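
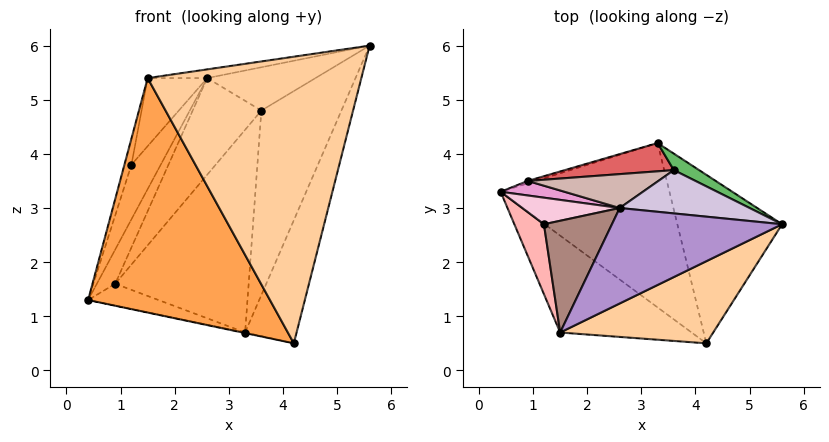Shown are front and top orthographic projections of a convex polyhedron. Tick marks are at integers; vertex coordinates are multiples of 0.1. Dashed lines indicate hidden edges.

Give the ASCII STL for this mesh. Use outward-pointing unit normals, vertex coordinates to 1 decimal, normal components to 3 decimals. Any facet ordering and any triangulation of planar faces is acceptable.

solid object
 facet normal -0.204 0.003 -0.979
  outer loop
   vertex 3.3 4.2 0.7
   vertex 4.2 0.5 0.5
   vertex 0.4 3.3 1.3
  endloop
 endfacet
 facet normal 0.914 0.240 -0.329
  outer loop
   vertex 3.3 4.2 0.7
   vertex 5.6 2.7 6.0
   vertex 4.2 0.5 0.5
  endloop
 endfacet
 facet normal -0.606 -0.735 -0.304
  outer loop
   vertex 1.5 0.7 5.4
   vertex 0.4 3.3 1.3
   vertex 4.2 0.5 0.5
  endloop
 endfacet
 facet normal 0.394 -0.884 0.253
  outer loop
   vertex 1.5 0.7 5.4
   vertex 4.2 0.5 0.5
   vertex 5.6 2.7 6.0
  endloop
 endfacet
 facet normal 0.406 0.910 0.081
  outer loop
   vertex 3.6 3.7 4.8
   vertex 5.6 2.7 6.0
   vertex 3.3 4.2 0.7
  endloop
 endfacet
 facet normal -0.314 0.943 -0.105
  outer loop
   vertex 0.9 3.5 1.6
   vertex 3.3 4.2 0.7
   vertex 0.4 3.3 1.3
  endloop
 endfacet
 facet normal -0.231 0.964 0.134
  outer loop
   vertex 0.9 3.5 1.6
   vertex 3.6 3.7 4.8
   vertex 3.3 4.2 0.7
  endloop
 endfacet
 facet normal -0.936 0.123 0.329
  outer loop
   vertex 1.2 2.7 3.8
   vertex 0.4 3.3 1.3
   vertex 1.5 0.7 5.4
  endloop
 endfacet
 facet normal -0.187 0.089 0.978
  outer loop
   vertex 2.6 3.0 5.4
   vertex 1.5 0.7 5.4
   vertex 5.6 2.7 6.0
  endloop
 endfacet
 facet normal -0.071 0.705 0.705
  outer loop
   vertex 2.6 3.0 5.4
   vertex 5.6 2.7 6.0
   vertex 3.6 3.7 4.8
  endloop
 endfacet
 facet normal -0.736 0.352 0.578
  outer loop
   vertex 2.6 3.0 5.4
   vertex 1.2 2.7 3.8
   vertex 1.5 0.7 5.4
  endloop
 endfacet
 facet normal -0.419 0.857 0.300
  outer loop
   vertex 2.6 3.0 5.4
   vertex 3.6 3.7 4.8
   vertex 0.9 3.5 1.6
  endloop
 endfacet
 facet normal -0.516 0.788 0.335
  outer loop
   vertex 2.6 3.0 5.4
   vertex 0.9 3.5 1.6
   vertex 0.4 3.3 1.3
  endloop
 endfacet
 facet normal -0.569 0.739 0.360
  outer loop
   vertex 2.6 3.0 5.4
   vertex 0.4 3.3 1.3
   vertex 1.2 2.7 3.8
  endloop
 endfacet
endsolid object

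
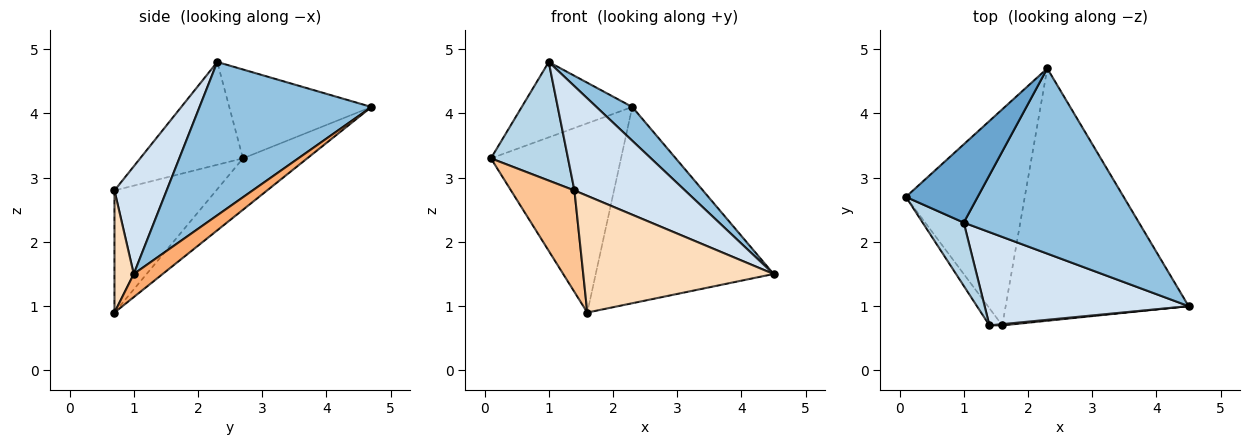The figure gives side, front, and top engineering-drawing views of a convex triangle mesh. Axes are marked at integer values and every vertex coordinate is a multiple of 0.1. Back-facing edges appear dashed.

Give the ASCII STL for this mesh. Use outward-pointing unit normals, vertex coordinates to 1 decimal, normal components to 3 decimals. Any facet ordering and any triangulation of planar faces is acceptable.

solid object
 facet normal -0.666 0.517 0.537
  outer loop
   vertex 1.0 2.3 4.8
   vertex 2.3 4.7 4.1
   vertex 0.1 2.7 3.3
  endloop
 endfacet
 facet normal 0.652 -0.136 0.746
  outer loop
   vertex 1.0 2.3 4.8
   vertex 4.5 1.0 1.5
   vertex 2.3 4.7 4.1
  endloop
 endfacet
 facet normal -0.762 -0.571 0.305
  outer loop
   vertex 1.4 0.7 2.8
   vertex 1.0 2.3 4.8
   vertex 0.1 2.7 3.3
  endloop
 endfacet
 facet normal 0.332 -0.703 0.629
  outer loop
   vertex 1.4 0.7 2.8
   vertex 4.5 1.0 1.5
   vertex 1.0 2.3 4.8
  endloop
 endfacet
 facet normal -0.309 0.626 -0.715
  outer loop
   vertex 1.6 0.7 0.9
   vertex 0.1 2.7 3.3
   vertex 2.3 4.7 4.1
  endloop
 endfacet
 facet normal 0.099 0.611 -0.785
  outer loop
   vertex 1.6 0.7 0.9
   vertex 2.3 4.7 4.1
   vertex 4.5 1.0 1.5
  endloop
 endfacet
 facet normal -0.845 -0.527 -0.089
  outer loop
   vertex 1.6 0.7 0.9
   vertex 1.4 0.7 2.8
   vertex 0.1 2.7 3.3
  endloop
 endfacet
 facet normal 0.101 -0.995 0.011
  outer loop
   vertex 1.6 0.7 0.9
   vertex 4.5 1.0 1.5
   vertex 1.4 0.7 2.8
  endloop
 endfacet
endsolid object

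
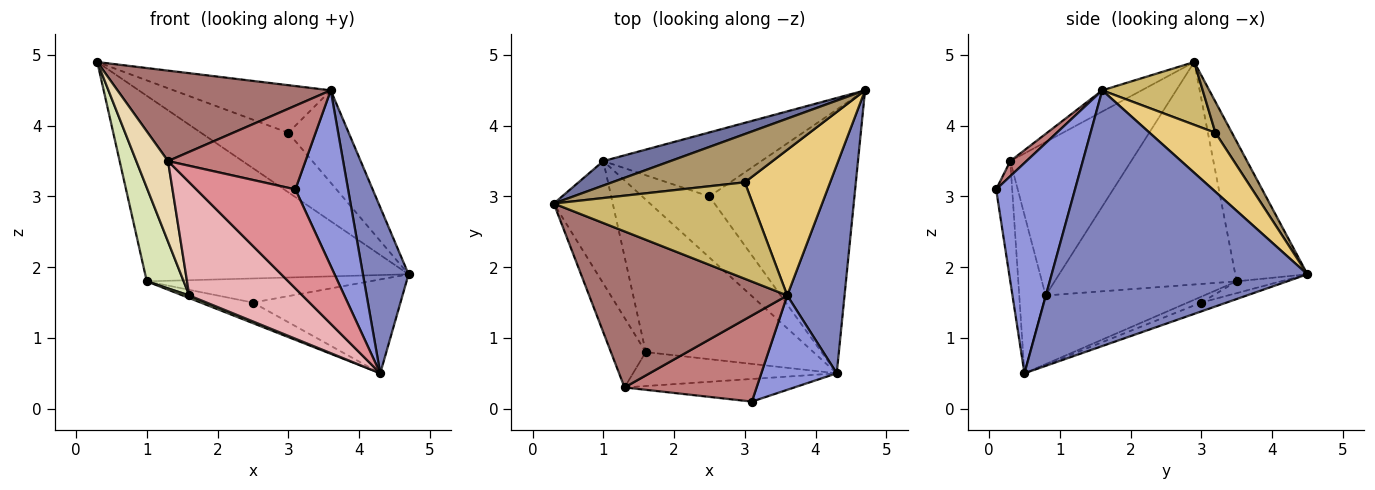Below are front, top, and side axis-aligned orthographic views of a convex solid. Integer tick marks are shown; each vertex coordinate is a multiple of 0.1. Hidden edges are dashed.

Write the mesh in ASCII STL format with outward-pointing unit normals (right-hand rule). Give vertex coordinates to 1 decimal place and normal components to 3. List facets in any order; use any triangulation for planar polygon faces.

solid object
 facet normal -0.262 0.957 0.126
  outer loop
   vertex 1.0 3.5 1.8
   vertex 0.3 2.9 4.9
   vertex 4.7 4.5 1.9
  endloop
 endfacet
 facet normal 0.961 -0.172 0.215
  outer loop
   vertex 3.6 1.6 4.5
   vertex 4.3 0.5 0.5
   vertex 4.7 4.5 1.9
  endloop
 endfacet
 facet normal 0.797 -0.532 0.286
  outer loop
   vertex 3.6 1.6 4.5
   vertex 3.1 0.1 3.1
   vertex 4.3 0.5 0.5
  endloop
 endfacet
 facet normal -0.057 0.335 -0.941
  outer loop
   vertex 2.5 3.0 1.5
   vertex 4.7 4.5 1.9
   vertex 4.3 0.5 0.5
  endloop
 endfacet
 facet normal -0.070 0.351 -0.934
  outer loop
   vertex 2.5 3.0 1.5
   vertex 1.0 3.5 1.8
   vertex 4.7 4.5 1.9
  endloop
 endfacet
 facet normal -0.083 0.318 -0.944
  outer loop
   vertex 2.5 3.0 1.5
   vertex 4.3 0.5 0.5
   vertex 1.0 3.5 1.8
  endloop
 endfacet
 facet normal -0.379 -0.016 -0.925
  outer loop
   vertex 1.6 0.8 1.6
   vertex 1.0 3.5 1.8
   vertex 4.3 0.5 0.5
  endloop
 endfacet
 facet normal -0.949 -0.192 -0.251
  outer loop
   vertex 1.6 0.8 1.6
   vertex 0.3 2.9 4.9
   vertex 1.0 3.5 1.8
  endloop
 endfacet
 facet normal 0.145 0.769 0.623
  outer loop
   vertex 3.0 3.2 3.9
   vertex 4.7 4.5 1.9
   vertex 0.3 2.9 4.9
  endloop
 endfacet
 facet normal 0.272 0.426 0.863
  outer loop
   vertex 3.0 3.2 3.9
   vertex 0.3 2.9 4.9
   vertex 3.6 1.6 4.5
  endloop
 endfacet
 facet normal 0.504 0.463 0.729
  outer loop
   vertex 3.0 3.2 3.9
   vertex 3.6 1.6 4.5
   vertex 4.7 4.5 1.9
  endloop
 endfacet
 facet normal -0.945 -0.248 -0.214
  outer loop
   vertex 1.3 0.3 3.5
   vertex 0.3 2.9 4.9
   vertex 1.6 0.8 1.6
  endloop
 endfacet
 facet normal -0.092 -0.499 0.861
  outer loop
   vertex 1.3 0.3 3.5
   vertex 3.6 1.6 4.5
   vertex 0.3 2.9 4.9
  endloop
 endfacet
 facet normal 0.082 -0.694 0.715
  outer loop
   vertex 1.3 0.3 3.5
   vertex 3.1 0.1 3.1
   vertex 3.6 1.6 4.5
  endloop
 endfacet
 facet normal -0.156 -0.963 -0.220
  outer loop
   vertex 1.3 0.3 3.5
   vertex 4.3 0.5 0.5
   vertex 3.1 0.1 3.1
  endloop
 endfacet
 facet normal -0.218 -0.935 -0.280
  outer loop
   vertex 1.3 0.3 3.5
   vertex 1.6 0.8 1.6
   vertex 4.3 0.5 0.5
  endloop
 endfacet
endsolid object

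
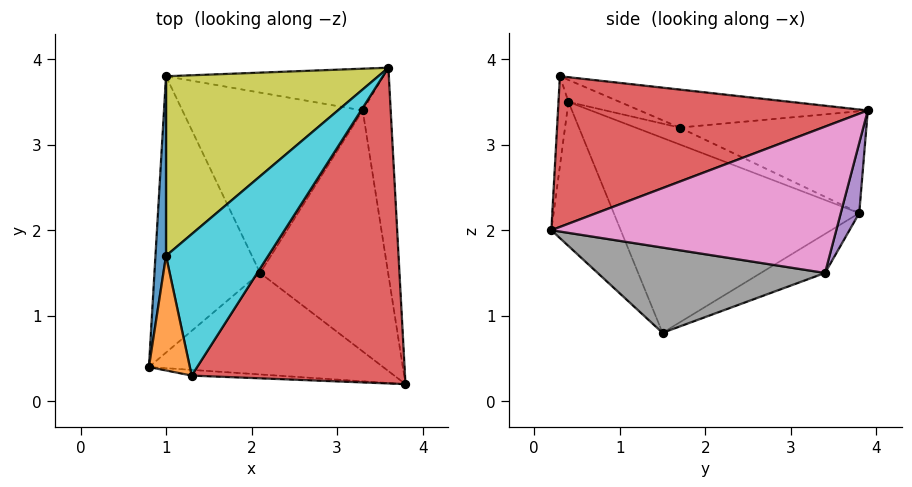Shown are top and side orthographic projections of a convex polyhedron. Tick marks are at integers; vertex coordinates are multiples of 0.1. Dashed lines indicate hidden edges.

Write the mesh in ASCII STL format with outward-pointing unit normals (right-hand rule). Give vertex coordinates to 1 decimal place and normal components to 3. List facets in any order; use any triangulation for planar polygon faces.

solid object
 facet normal -0.295 -0.827 -0.479
  outer loop
   vertex 2.1 1.5 0.8
   vertex 3.8 0.2 2.0
   vertex 0.8 0.4 3.5
  endloop
 endfacet
 facet normal -0.872 -0.129 -0.472
  outer loop
   vertex 1.0 3.8 2.2
   vertex 2.1 1.5 0.8
   vertex 0.8 0.4 3.5
  endloop
 endfacet
 facet normal -0.125 -0.985 -0.119
  outer loop
   vertex 1.3 0.3 3.8
   vertex 0.8 0.4 3.5
   vertex 3.8 0.2 2.0
  endloop
 endfacet
 facet normal 0.556 -0.268 0.787
  outer loop
   vertex 1.3 0.3 3.8
   vertex 3.8 0.2 2.0
   vertex 3.6 3.9 3.4
  endloop
 endfacet
 facet normal 0.086 0.960 -0.266
  outer loop
   vertex 3.3 3.4 1.5
   vertex 1.0 3.8 2.2
   vertex 3.6 3.9 3.4
  endloop
 endfacet
 facet normal -0.190 0.443 -0.876
  outer loop
   vertex 3.3 3.4 1.5
   vertex 2.1 1.5 0.8
   vertex 1.0 3.8 2.2
  endloop
 endfacet
 facet normal 0.975 0.123 -0.186
  outer loop
   vertex 3.3 3.4 1.5
   vertex 3.6 3.9 3.4
   vertex 3.8 0.2 2.0
  endloop
 endfacet
 facet normal 0.554 -0.043 -0.832
  outer loop
   vertex 3.3 3.4 1.5
   vertex 3.8 0.2 2.0
   vertex 2.1 1.5 0.8
  endloop
 endfacet
 facet normal -0.398 0.395 0.828
  outer loop
   vertex 1.0 1.7 3.2
   vertex 3.6 3.9 3.4
   vertex 1.0 3.8 2.2
  endloop
 endfacet
 facet normal -0.331 0.311 0.891
  outer loop
   vertex 1.0 1.7 3.2
   vertex 1.3 0.3 3.8
   vertex 3.6 3.9 3.4
  endloop
 endfacet
 facet normal -0.821 0.245 0.515
  outer loop
   vertex 1.0 1.7 3.2
   vertex 1.0 3.8 2.2
   vertex 0.8 0.4 3.5
  endloop
 endfacet
 facet normal -0.456 0.266 0.849
  outer loop
   vertex 1.0 1.7 3.2
   vertex 0.8 0.4 3.5
   vertex 1.3 0.3 3.8
  endloop
 endfacet
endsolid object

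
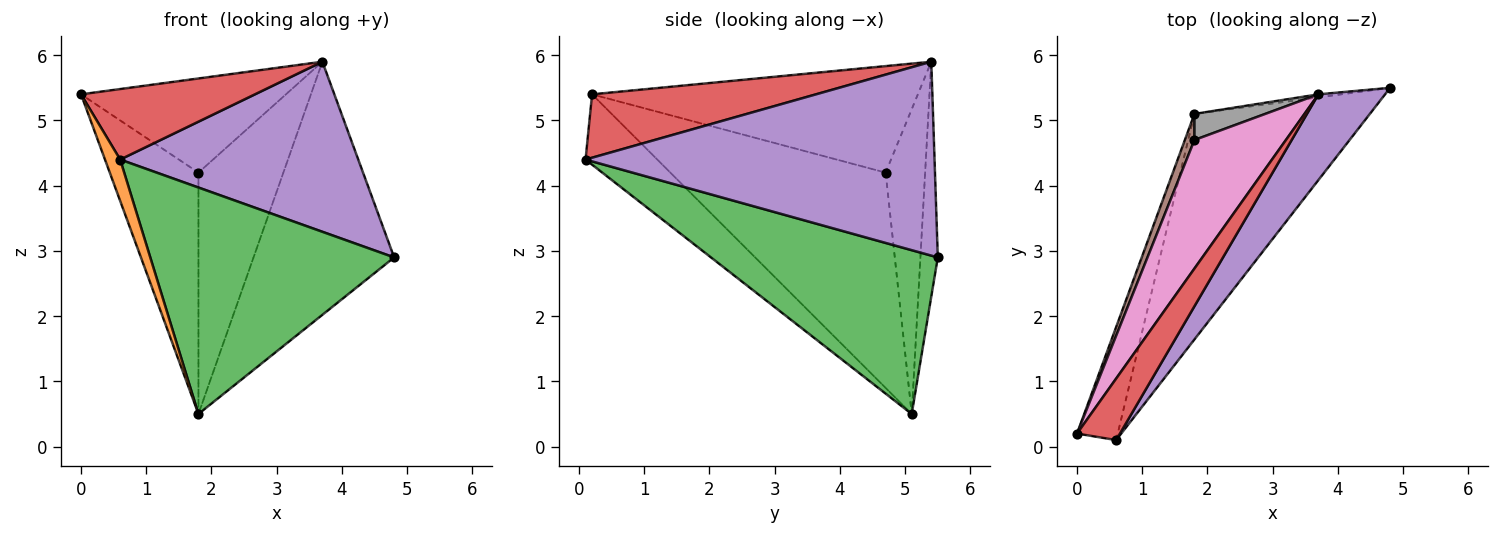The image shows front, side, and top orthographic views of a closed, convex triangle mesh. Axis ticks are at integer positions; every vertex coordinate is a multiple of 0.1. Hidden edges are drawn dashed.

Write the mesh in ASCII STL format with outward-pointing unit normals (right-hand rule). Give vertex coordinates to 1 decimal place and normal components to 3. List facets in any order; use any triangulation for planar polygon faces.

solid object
 facet normal -0.123 0.992 -0.012
  outer loop
   vertex 3.7 5.4 5.9
   vertex 4.8 5.5 2.9
   vertex 1.8 5.1 0.5
  endloop
 endfacet
 facet normal -0.851 -0.180 -0.493
  outer loop
   vertex 0.6 0.1 4.4
   vertex 0.0 0.2 5.4
   vertex 1.8 5.1 0.5
  endloop
 endfacet
 facet normal 0.550 -0.592 -0.589
  outer loop
   vertex 0.6 0.1 4.4
   vertex 1.8 5.1 0.5
   vertex 4.8 5.5 2.9
  endloop
 endfacet
 facet normal 0.696 -0.541 0.472
  outer loop
   vertex 0.6 0.1 4.4
   vertex 3.7 5.4 5.9
   vertex 0.0 0.2 5.4
  endloop
 endfacet
 facet normal 0.795 -0.542 0.273
  outer loop
   vertex 0.6 0.1 4.4
   vertex 4.8 5.5 2.9
   vertex 3.7 5.4 5.9
  endloop
 endfacet
 facet normal -0.924 0.381 0.041
  outer loop
   vertex 1.8 4.7 4.2
   vertex 1.8 5.1 0.5
   vertex 0.0 0.2 5.4
  endloop
 endfacet
 facet normal -0.685 0.431 0.588
  outer loop
   vertex 1.8 4.7 4.2
   vertex 0.0 0.2 5.4
   vertex 3.7 5.4 5.9
  endloop
 endfacet
 facet normal -0.420 0.902 0.098
  outer loop
   vertex 1.8 4.7 4.2
   vertex 3.7 5.4 5.9
   vertex 1.8 5.1 0.5
  endloop
 endfacet
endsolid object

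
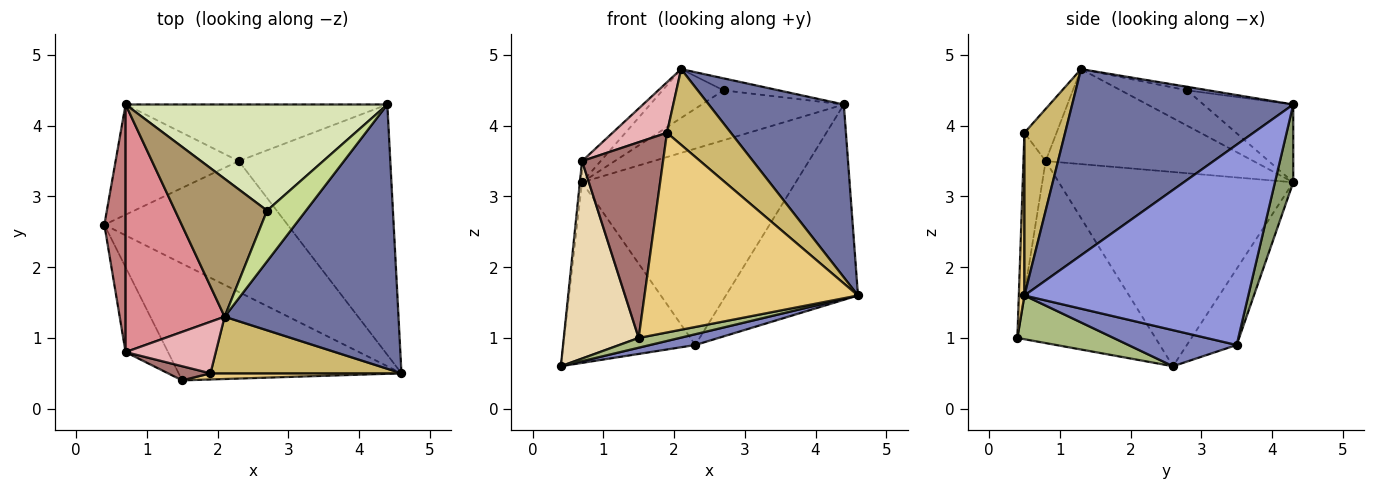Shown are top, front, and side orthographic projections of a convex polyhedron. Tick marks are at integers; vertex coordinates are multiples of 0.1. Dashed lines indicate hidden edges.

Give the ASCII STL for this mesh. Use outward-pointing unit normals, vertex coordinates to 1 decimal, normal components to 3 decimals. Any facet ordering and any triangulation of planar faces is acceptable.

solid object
 facet normal 0.667 -0.408 0.623
  outer loop
   vertex 2.1 1.3 4.8
   vertex 4.6 0.5 1.6
   vertex 4.4 4.3 4.3
  endloop
 endfacet
 facet normal 0.193 -0.081 -0.978
  outer loop
   vertex 2.3 3.5 0.9
   vertex 4.6 0.5 1.6
   vertex 0.4 2.6 0.6
  endloop
 endfacet
 facet normal 0.722 0.426 -0.546
  outer loop
   vertex 2.3 3.5 0.9
   vertex 4.4 4.3 4.3
   vertex 4.6 0.5 1.6
  endloop
 endfacet
 facet normal -0.307 0.812 -0.496
  outer loop
   vertex 2.3 3.5 0.9
   vertex 0.4 2.6 0.6
   vertex 0.7 4.3 3.2
  endloop
 endfacet
 facet normal 0.082 0.958 -0.276
  outer loop
   vertex 2.3 3.5 0.9
   vertex 0.7 4.3 3.2
   vertex 4.4 4.3 4.3
  endloop
 endfacet
 facet normal 0.192 -0.082 -0.978
  outer loop
   vertex 1.5 0.4 1.0
   vertex 0.4 2.6 0.6
   vertex 4.6 0.5 1.6
  endloop
 endfacet
 facet normal -0.088 0.229 0.969
  outer loop
   vertex 2.7 2.8 4.5
   vertex 2.1 1.3 4.8
   vertex 4.4 4.3 4.3
  endloop
 endfacet
 facet normal -0.260 0.411 0.874
  outer loop
   vertex 2.7 2.8 4.5
   vertex 4.4 4.3 4.3
   vertex 0.7 4.3 3.2
  endloop
 endfacet
 facet normal -0.341 0.314 0.886
  outer loop
   vertex 2.7 2.8 4.5
   vertex 0.7 4.3 3.2
   vertex 2.1 1.3 4.8
  endloop
 endfacet
 facet normal 0.454 -0.714 0.533
  outer loop
   vertex 1.9 0.5 3.9
   vertex 4.6 0.5 1.6
   vertex 2.1 1.3 4.8
  endloop
 endfacet
 facet normal 0.026 -0.999 0.031
  outer loop
   vertex 1.9 0.5 3.9
   vertex 1.5 0.4 1.0
   vertex 4.6 0.5 1.6
  endloop
 endfacet
 facet normal -0.861 -0.467 -0.201
  outer loop
   vertex 0.7 0.8 3.5
   vertex 0.4 2.6 0.6
   vertex 1.5 0.4 1.0
  endloop
 endfacet
 facet normal -0.264 -0.962 0.070
  outer loop
   vertex 0.7 0.8 3.5
   vertex 1.5 0.4 1.0
   vertex 1.9 0.5 3.9
  endloop
 endfacet
 facet normal -0.994 0.009 0.109
  outer loop
   vertex 0.7 0.8 3.5
   vertex 0.7 4.3 3.2
   vertex 0.4 2.6 0.6
  endloop
 endfacet
 facet normal -0.691 0.062 0.720
  outer loop
   vertex 0.7 0.8 3.5
   vertex 2.1 1.3 4.8
   vertex 0.7 4.3 3.2
  endloop
 endfacet
 facet normal -0.382 -0.647 0.660
  outer loop
   vertex 0.7 0.8 3.5
   vertex 1.9 0.5 3.9
   vertex 2.1 1.3 4.8
  endloop
 endfacet
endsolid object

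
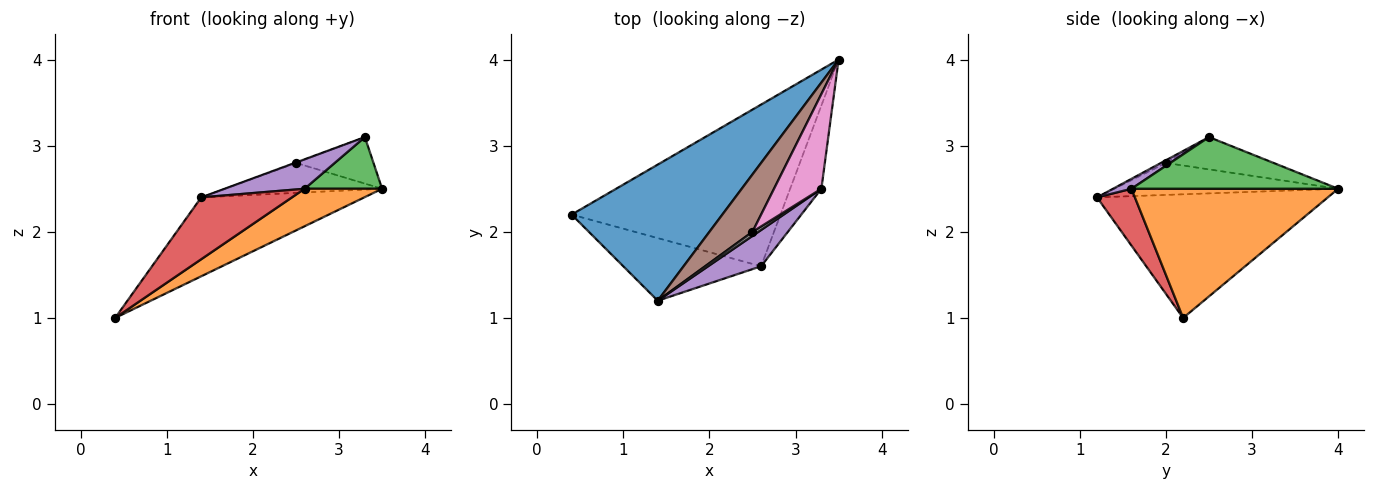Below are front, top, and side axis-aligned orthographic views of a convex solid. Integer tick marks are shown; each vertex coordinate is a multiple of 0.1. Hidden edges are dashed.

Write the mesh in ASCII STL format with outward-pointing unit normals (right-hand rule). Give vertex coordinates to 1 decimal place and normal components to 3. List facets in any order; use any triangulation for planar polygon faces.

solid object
 facet normal -0.579 0.409 0.706
  outer loop
   vertex 1.4 1.2 2.4
   vertex 3.5 4.0 2.5
   vertex 0.4 2.2 1.0
  endloop
 endfacet
 facet normal 0.516 -0.194 -0.834
  outer loop
   vertex 2.6 1.6 2.5
   vertex 0.4 2.2 1.0
   vertex 3.5 4.0 2.5
  endloop
 endfacet
 facet normal 0.815 -0.306 -0.492
  outer loop
   vertex 2.6 1.6 2.5
   vertex 3.5 4.0 2.5
   vertex 3.3 2.5 3.1
  endloop
 endfacet
 facet normal 0.282 -0.674 -0.683
  outer loop
   vertex 2.6 1.6 2.5
   vertex 1.4 1.2 2.4
   vertex 0.4 2.2 1.0
  endloop
 endfacet
 facet normal 0.144 -0.624 0.768
  outer loop
   vertex 2.6 1.6 2.5
   vertex 3.3 2.5 3.1
   vertex 1.4 1.2 2.4
  endloop
 endfacet
 facet normal -0.550 0.386 0.740
  outer loop
   vertex 2.5 2.0 2.8
   vertex 3.5 4.0 2.5
   vertex 1.4 1.2 2.4
  endloop
 endfacet
 facet normal -0.522 0.376 0.766
  outer loop
   vertex 2.5 2.0 2.8
   vertex 3.3 2.5 3.1
   vertex 3.5 4.0 2.5
  endloop
 endfacet
 facet normal -0.404 0.101 0.909
  outer loop
   vertex 2.5 2.0 2.8
   vertex 1.4 1.2 2.4
   vertex 3.3 2.5 3.1
  endloop
 endfacet
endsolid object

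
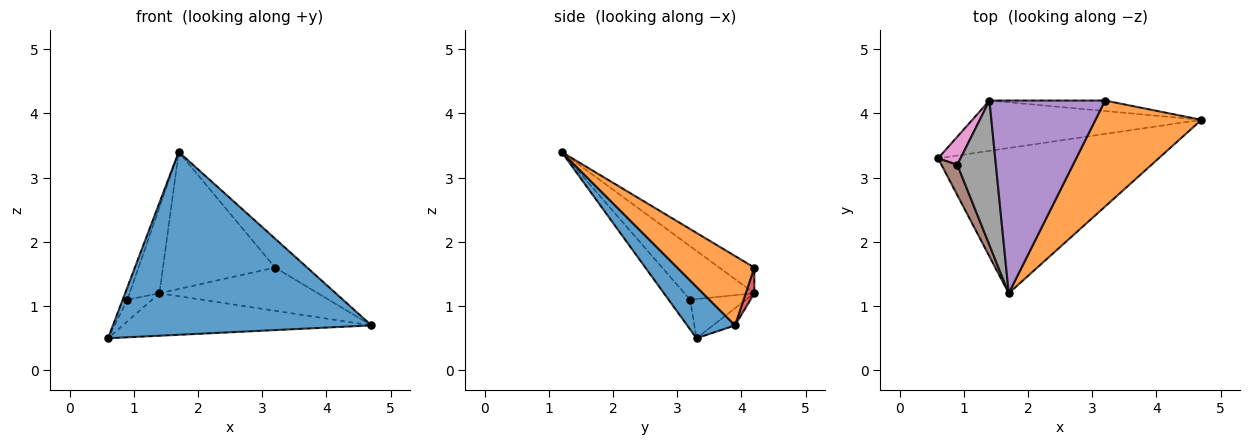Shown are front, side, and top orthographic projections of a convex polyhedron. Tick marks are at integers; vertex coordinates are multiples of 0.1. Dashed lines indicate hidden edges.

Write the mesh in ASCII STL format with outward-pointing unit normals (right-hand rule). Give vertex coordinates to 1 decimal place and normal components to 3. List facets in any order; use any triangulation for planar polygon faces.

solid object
 facet normal 0.143 -0.775 -0.616
  outer loop
   vertex 1.7 1.2 3.4
   vertex 0.6 3.3 0.5
   vertex 4.7 3.9 0.7
  endloop
 endfacet
 facet normal 0.534 0.222 0.816
  outer loop
   vertex 3.2 4.2 1.6
   vertex 1.7 1.2 3.4
   vertex 4.7 3.9 0.7
  endloop
 endfacet
 facet normal -0.057 0.644 -0.763
  outer loop
   vertex 1.4 4.2 1.2
   vertex 4.7 3.9 0.7
   vertex 0.6 3.3 0.5
  endloop
 endfacet
 facet normal 0.052 0.970 -0.236
  outer loop
   vertex 1.4 4.2 1.2
   vertex 3.2 4.2 1.6
   vertex 4.7 3.9 0.7
  endloop
 endfacet
 facet normal -0.178 0.570 0.802
  outer loop
   vertex 1.4 4.2 1.2
   vertex 1.7 1.2 3.4
   vertex 3.2 4.2 1.6
  endloop
 endfacet
 facet normal -0.866 0.187 0.464
  outer loop
   vertex 0.9 3.2 1.1
   vertex 0.6 3.3 0.5
   vertex 1.7 1.2 3.4
  endloop
 endfacet
 facet normal -0.810 0.358 0.465
  outer loop
   vertex 0.9 3.2 1.1
   vertex 1.4 4.2 1.2
   vertex 0.6 3.3 0.5
  endloop
 endfacet
 facet normal -0.767 0.328 0.552
  outer loop
   vertex 0.9 3.2 1.1
   vertex 1.7 1.2 3.4
   vertex 1.4 4.2 1.2
  endloop
 endfacet
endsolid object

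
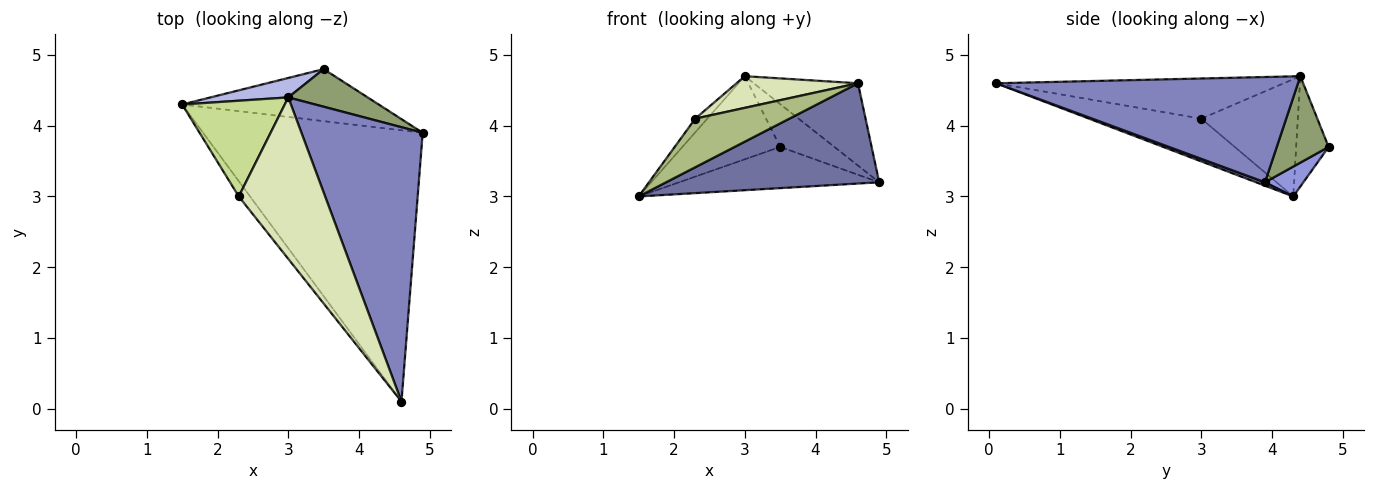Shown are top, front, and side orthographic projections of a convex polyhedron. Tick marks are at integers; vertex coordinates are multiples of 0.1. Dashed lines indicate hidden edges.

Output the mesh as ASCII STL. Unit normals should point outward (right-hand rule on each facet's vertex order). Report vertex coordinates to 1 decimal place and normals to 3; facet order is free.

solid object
 facet normal 0.014 -0.347 -0.938
  outer loop
   vertex 4.6 0.1 4.6
   vertex 1.5 4.3 3.0
   vertex 4.9 3.9 3.2
  endloop
 endfacet
 facet normal 0.639 0.221 0.736
  outer loop
   vertex 3.0 4.4 4.7
   vertex 4.6 0.1 4.6
   vertex 4.9 3.9 3.2
  endloop
 endfacet
 facet normal 0.118 0.617 -0.778
  outer loop
   vertex 3.5 4.8 3.7
   vertex 4.9 3.9 3.2
   vertex 1.5 4.3 3.0
  endloop
 endfacet
 facet normal -0.308 0.927 0.217
  outer loop
   vertex 3.5 4.8 3.7
   vertex 1.5 4.3 3.0
   vertex 3.0 4.4 4.7
  endloop
 endfacet
 facet normal 0.584 0.610 0.536
  outer loop
   vertex 3.5 4.8 3.7
   vertex 3.0 4.4 4.7
   vertex 4.9 3.9 3.2
  endloop
 endfacet
 facet normal -0.751 -0.630 -0.198
  outer loop
   vertex 2.3 3.0 4.1
   vertex 1.5 4.3 3.0
   vertex 4.6 0.1 4.6
  endloop
 endfacet
 facet normal -0.749 0.094 0.656
  outer loop
   vertex 2.3 3.0 4.1
   vertex 3.0 4.4 4.7
   vertex 1.5 4.3 3.0
  endloop
 endfacet
 facet normal -0.415 -0.175 0.893
  outer loop
   vertex 2.3 3.0 4.1
   vertex 4.6 0.1 4.6
   vertex 3.0 4.4 4.7
  endloop
 endfacet
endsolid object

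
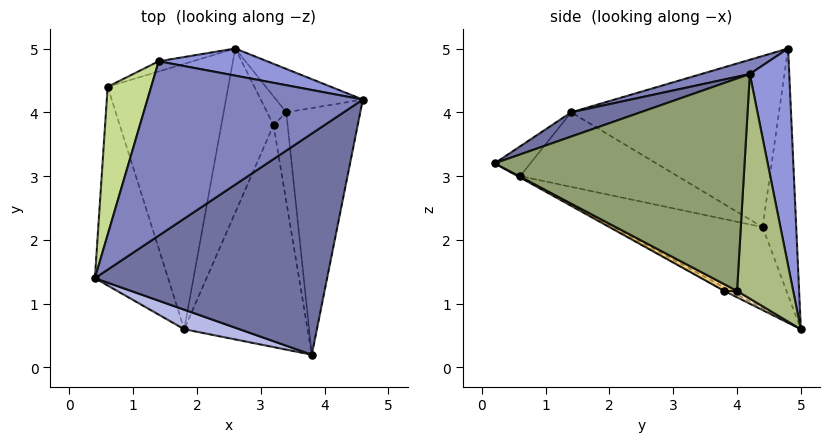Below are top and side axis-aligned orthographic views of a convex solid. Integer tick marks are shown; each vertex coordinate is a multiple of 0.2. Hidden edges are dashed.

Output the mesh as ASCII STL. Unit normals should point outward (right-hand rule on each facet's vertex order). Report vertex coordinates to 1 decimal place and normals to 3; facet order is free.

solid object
 facet normal 0.097 -0.346 0.933
  outer loop
   vertex 3.8 0.2 3.2
   vertex 4.6 4.2 4.6
   vertex 0.4 1.4 4.0
  endloop
 endfacet
 facet normal 0.063 -0.299 0.952
  outer loop
   vertex 1.4 4.8 5.0
   vertex 0.4 1.4 4.0
   vertex 4.6 4.2 4.6
  endloop
 endfacet
 facet normal 0.195 0.976 0.098
  outer loop
   vertex 1.4 4.8 5.0
   vertex 4.6 4.2 4.6
   vertex 2.6 5.0 0.6
  endloop
 endfacet
 facet normal -0.218 -0.888 0.405
  outer loop
   vertex 1.8 0.6 3.0
   vertex 3.8 0.2 3.2
   vertex 0.4 1.4 4.0
  endloop
 endfacet
 facet normal 0.942 -0.074 -0.328
  outer loop
   vertex 3.4 4.0 1.2
   vertex 4.6 4.2 4.6
   vertex 3.8 0.2 3.2
  endloop
 endfacet
 facet normal 0.824 0.468 -0.318
  outer loop
   vertex 3.4 4.0 1.2
   vertex 2.6 5.0 0.6
   vertex 4.6 4.2 4.6
  endloop
 endfacet
 facet normal -0.948 0.208 0.241
  outer loop
   vertex 0.6 4.4 2.2
   vertex 0.4 1.4 4.0
   vertex 1.4 4.8 5.0
  endloop
 endfacet
 facet normal -0.319 0.947 -0.044
  outer loop
   vertex 0.6 4.4 2.2
   vertex 1.4 4.8 5.0
   vertex 2.6 5.0 0.6
  endloop
 endfacet
 facet normal -0.669 -0.349 -0.657
  outer loop
   vertex 0.6 4.4 2.2
   vertex 1.8 0.6 3.0
   vertex 0.4 1.4 4.0
  endloop
 endfacet
 facet normal -0.527 -0.331 -0.783
  outer loop
   vertex 0.6 4.4 2.2
   vertex 2.6 5.0 0.6
   vertex 1.8 0.6 3.0
  endloop
 endfacet
 facet normal 0.395 -0.395 -0.829
  outer loop
   vertex 3.2 3.8 1.2
   vertex 3.4 4.0 1.2
   vertex 3.8 0.2 3.2
  endloop
 endfacet
 facet normal 0.302 -0.302 -0.905
  outer loop
   vertex 3.2 3.8 1.2
   vertex 2.6 5.0 0.6
   vertex 3.4 4.0 1.2
  endloop
 endfacet
 facet normal -0.010 -0.487 -0.873
  outer loop
   vertex 3.2 3.8 1.2
   vertex 3.8 0.2 3.2
   vertex 1.8 0.6 3.0
  endloop
 endfacet
 facet normal -0.059 -0.470 -0.881
  outer loop
   vertex 3.2 3.8 1.2
   vertex 1.8 0.6 3.0
   vertex 2.6 5.0 0.6
  endloop
 endfacet
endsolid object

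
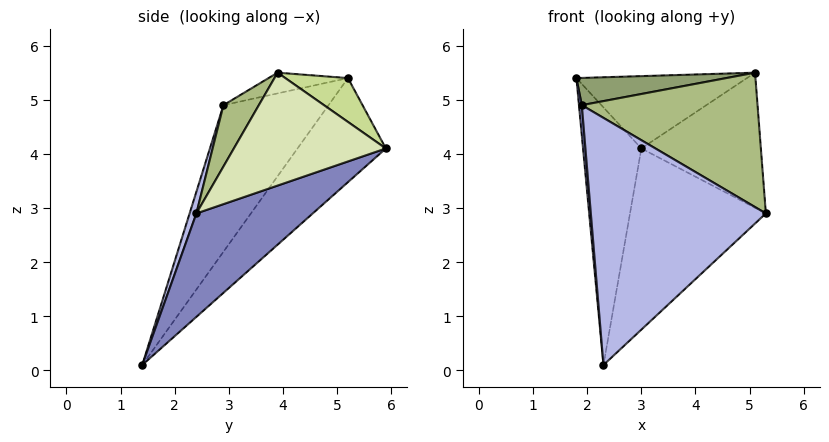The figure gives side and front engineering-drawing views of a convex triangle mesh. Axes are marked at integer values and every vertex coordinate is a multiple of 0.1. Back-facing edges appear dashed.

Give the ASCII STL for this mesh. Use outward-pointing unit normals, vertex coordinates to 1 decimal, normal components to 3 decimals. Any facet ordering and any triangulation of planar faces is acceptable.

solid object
 facet normal -0.754 0.498 -0.428
  outer loop
   vertex 3.0 5.9 4.1
   vertex 2.3 1.4 0.1
   vertex 1.8 5.2 5.4
  endloop
 endfacet
 facet normal 0.467 0.546 -0.696
  outer loop
   vertex 3.0 5.9 4.1
   vertex 5.3 2.4 2.9
   vertex 2.3 1.4 0.1
  endloop
 endfacet
 facet normal -0.997 -0.027 -0.075
  outer loop
   vertex 1.9 2.9 4.9
   vertex 1.8 5.2 5.4
   vertex 2.3 1.4 0.1
  endloop
 endfacet
 facet normal 0.037 -0.953 0.301
  outer loop
   vertex 1.9 2.9 4.9
   vertex 2.3 1.4 0.1
   vertex 5.3 2.4 2.9
  endloop
 endfacet
 facet normal -0.114 -0.216 0.970
  outer loop
   vertex 5.1 3.9 5.5
   vertex 1.8 5.2 5.4
   vertex 1.9 2.9 4.9
  endloop
 endfacet
 facet normal 0.171 -0.848 0.502
  outer loop
   vertex 5.1 3.9 5.5
   vertex 1.9 2.9 4.9
   vertex 5.3 2.4 2.9
  endloop
 endfacet
 facet normal 0.266 0.725 0.636
  outer loop
   vertex 5.1 3.9 5.5
   vertex 3.0 5.9 4.1
   vertex 1.8 5.2 5.4
  endloop
 endfacet
 facet normal 0.754 0.593 -0.284
  outer loop
   vertex 5.1 3.9 5.5
   vertex 5.3 2.4 2.9
   vertex 3.0 5.9 4.1
  endloop
 endfacet
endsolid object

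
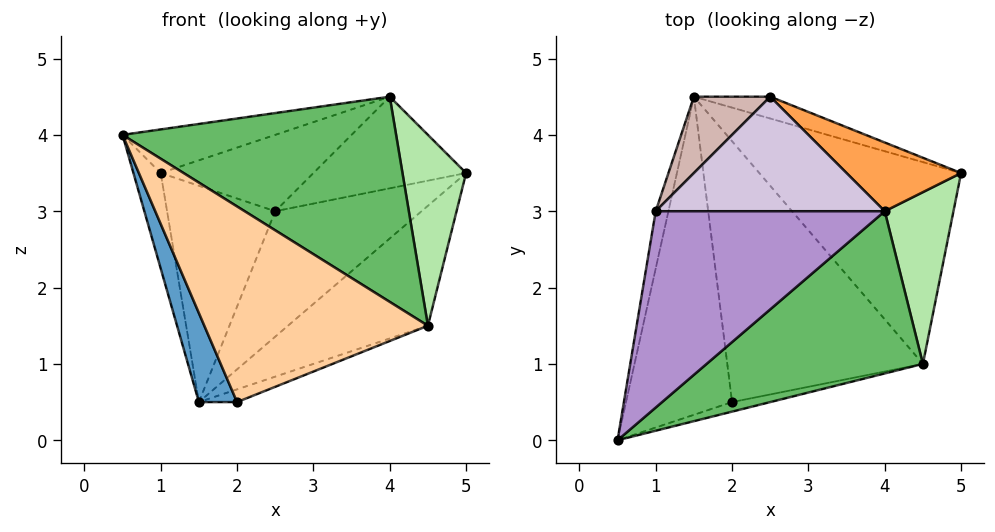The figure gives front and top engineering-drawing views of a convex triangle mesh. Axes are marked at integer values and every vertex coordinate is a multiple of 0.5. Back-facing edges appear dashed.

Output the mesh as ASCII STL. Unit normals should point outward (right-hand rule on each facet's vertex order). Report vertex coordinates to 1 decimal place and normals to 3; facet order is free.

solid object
 facet normal -0.907 -0.113 -0.405
  outer loop
   vertex 1.5 4.5 0.5
   vertex 2.0 0.5 0.5
   vertex 0.5 0.0 4.0
  endloop
 endfacet
 facet normal 0.394 0.906 -0.157
  outer loop
   vertex 1.5 4.5 0.5
   vertex 2.5 4.5 3.0
   vertex 5.0 3.5 3.5
  endloop
 endfacet
 facet normal 0.196 0.784 0.588
  outer loop
   vertex 4.0 3.0 4.5
   vertex 5.0 3.5 3.5
   vertex 2.5 4.5 3.0
  endloop
 endfacet
 facet normal 0.214 -0.976 -0.048
  outer loop
   vertex 4.5 1.0 1.5
   vertex 0.5 0.0 4.0
   vertex 2.0 0.5 0.5
  endloop
 endfacet
 facet normal 0.504 -0.677 0.536
  outer loop
   vertex 4.5 1.0 1.5
   vertex 4.0 3.0 4.5
   vertex 0.5 0.0 4.0
  endloop
 endfacet
 facet normal 0.721 -0.515 0.464
  outer loop
   vertex 4.5 1.0 1.5
   vertex 5.0 3.5 3.5
   vertex 4.0 3.0 4.5
  endloop
 endfacet
 facet normal 0.662 0.383 -0.644
  outer loop
   vertex 4.5 1.0 1.5
   vertex 1.5 4.5 0.5
   vertex 5.0 3.5 3.5
  endloop
 endfacet
 facet normal 0.363 0.045 -0.931
  outer loop
   vertex 4.5 1.0 1.5
   vertex 2.0 0.5 0.5
   vertex 1.5 4.5 0.5
  endloop
 endfacet
 facet normal -0.309 0.206 0.928
  outer loop
   vertex 1.0 3.0 3.5
   vertex 0.5 0.0 4.0
   vertex 4.0 3.0 4.5
  endloop
 endfacet
 facet normal -0.267 0.535 0.802
  outer loop
   vertex 1.0 3.0 3.5
   vertex 4.0 3.0 4.5
   vertex 2.5 4.5 3.0
  endloop
 endfacet
 facet normal -0.985 0.149 -0.090
  outer loop
   vertex 1.0 3.0 3.5
   vertex 1.5 4.5 0.5
   vertex 0.5 0.0 4.0
  endloop
 endfacet
 facet normal -0.640 0.725 0.256
  outer loop
   vertex 1.0 3.0 3.5
   vertex 2.5 4.5 3.0
   vertex 1.5 4.5 0.5
  endloop
 endfacet
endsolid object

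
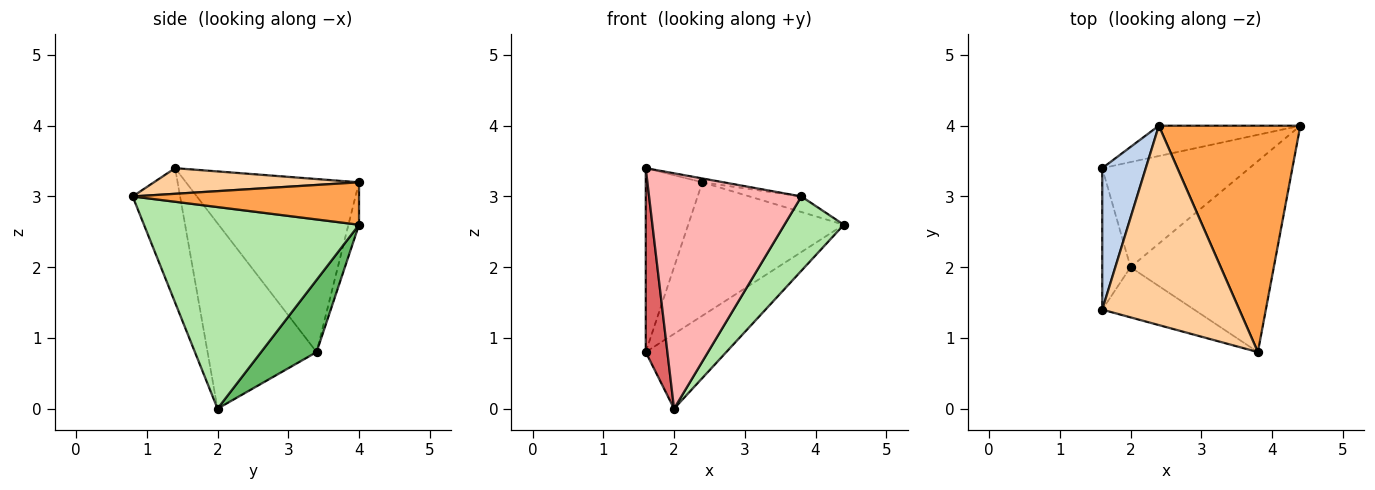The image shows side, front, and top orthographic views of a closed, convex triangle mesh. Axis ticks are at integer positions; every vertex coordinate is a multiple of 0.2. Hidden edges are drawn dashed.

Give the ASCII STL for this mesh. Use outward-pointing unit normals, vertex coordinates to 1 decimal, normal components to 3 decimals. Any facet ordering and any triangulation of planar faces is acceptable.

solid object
 facet normal -0.066 0.973 -0.221
  outer loop
   vertex 2.4 4.0 3.2
   vertex 4.4 4.0 2.6
   vertex 1.6 3.4 0.8
  endloop
 endfacet
 facet normal -0.924 0.302 0.233
  outer loop
   vertex 2.4 4.0 3.2
   vertex 1.6 3.4 0.8
   vertex 1.6 1.4 3.4
  endloop
 endfacet
 facet normal 0.287 0.066 0.956
  outer loop
   vertex 2.4 4.0 3.2
   vertex 3.8 0.8 3.0
   vertex 4.4 4.0 2.6
  endloop
 endfacet
 facet normal 0.184 0.019 0.983
  outer loop
   vertex 2.4 4.0 3.2
   vertex 1.6 1.4 3.4
   vertex 3.8 0.8 3.0
  endloop
 endfacet
 facet normal 0.371 0.538 -0.757
  outer loop
   vertex 2.0 2.0 0.0
   vertex 1.6 3.4 0.8
   vertex 4.4 4.0 2.6
  endloop
 endfacet
 facet normal 0.795 -0.220 -0.565
  outer loop
   vertex 2.0 2.0 0.0
   vertex 4.4 4.0 2.6
   vertex 3.8 0.8 3.0
  endloop
 endfacet
 facet normal -0.970 -0.193 -0.148
  outer loop
   vertex 2.0 2.0 0.0
   vertex 1.6 1.4 3.4
   vertex 1.6 3.4 0.8
  endloop
 endfacet
 facet normal -0.291 -0.936 -0.199
  outer loop
   vertex 2.0 2.0 0.0
   vertex 3.8 0.8 3.0
   vertex 1.6 1.4 3.4
  endloop
 endfacet
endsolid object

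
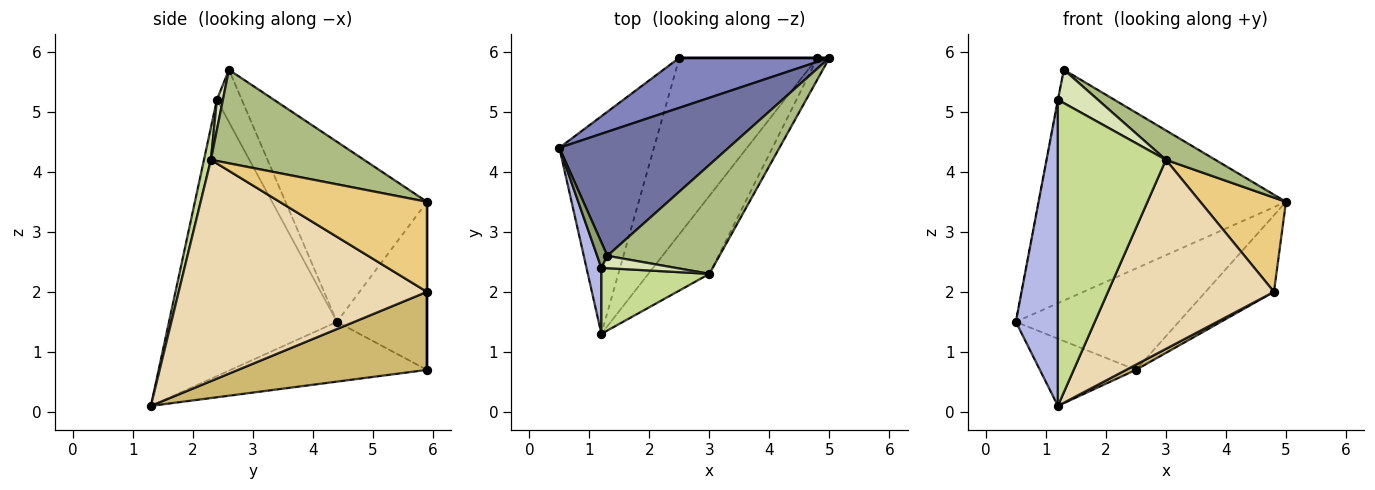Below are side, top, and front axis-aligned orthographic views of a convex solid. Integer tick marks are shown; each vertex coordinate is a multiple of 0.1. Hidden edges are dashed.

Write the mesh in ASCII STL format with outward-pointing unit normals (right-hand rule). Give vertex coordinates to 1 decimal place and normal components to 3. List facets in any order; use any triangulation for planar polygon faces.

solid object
 facet normal -0.450 0.787 0.423
  outer loop
   vertex 1.3 2.6 5.7
   vertex 5.0 5.9 3.5
   vertex 0.5 4.4 1.5
  endloop
 endfacet
 facet normal -0.444 0.804 0.396
  outer loop
   vertex 2.5 5.9 0.7
   vertex 0.5 4.4 1.5
   vertex 5.0 5.9 3.5
  endloop
 endfacet
 facet normal -0.517 0.253 -0.818
  outer loop
   vertex 2.5 5.9 0.7
   vertex 1.2 1.3 0.1
   vertex 0.5 4.4 1.5
  endloop
 endfacet
 facet normal -0.969 -0.242 0.052
  outer loop
   vertex 1.2 2.4 5.2
   vertex 0.5 4.4 1.5
   vertex 1.2 1.3 0.1
  endloop
 endfacet
 facet normal -0.981 0.011 0.192
  outer loop
   vertex 1.2 2.4 5.2
   vertex 1.3 2.6 5.7
   vertex 0.5 4.4 1.5
  endloop
 endfacet
 facet normal 0.628 -0.202 0.752
  outer loop
   vertex 3.0 2.3 4.2
   vertex 5.0 5.9 3.5
   vertex 1.3 2.6 5.7
  endloop
 endfacet
 facet normal 0.063 -0.976 0.210
  outer loop
   vertex 3.0 2.3 4.2
   vertex 1.2 2.4 5.2
   vertex 1.2 1.3 0.1
  endloop
 endfacet
 facet normal 0.139 -0.929 0.344
  outer loop
   vertex 3.0 2.3 4.2
   vertex 1.3 2.6 5.7
   vertex 1.2 2.4 5.2
  endloop
 endfacet
 facet normal 0.000 1.000 0.000
  outer loop
   vertex 4.8 5.9 2.0
   vertex 2.5 5.9 0.7
   vertex 5.0 5.9 3.5
  endloop
 endfacet
 facet normal 0.492 -0.025 -0.870
  outer loop
   vertex 4.8 5.9 2.0
   vertex 1.2 1.3 0.1
   vertex 2.5 5.9 0.7
  endloop
 endfacet
 facet normal 0.859 -0.499 -0.115
  outer loop
   vertex 4.8 5.9 2.0
   vertex 5.0 5.9 3.5
   vertex 3.0 2.3 4.2
  endloop
 endfacet
 facet normal 0.810 -0.542 -0.224
  outer loop
   vertex 4.8 5.9 2.0
   vertex 3.0 2.3 4.2
   vertex 1.2 1.3 0.1
  endloop
 endfacet
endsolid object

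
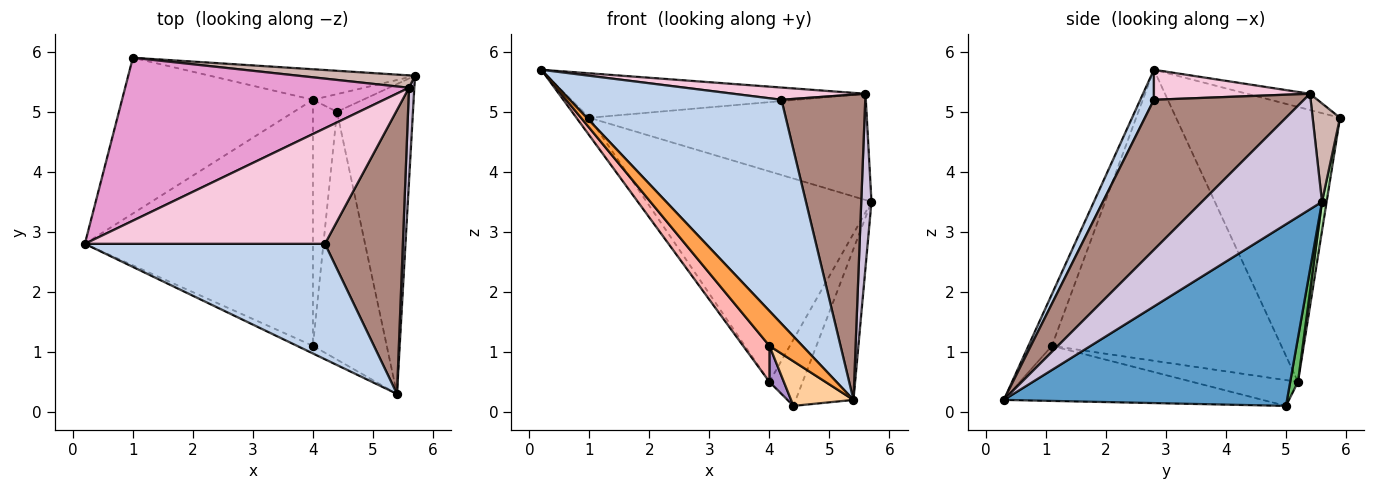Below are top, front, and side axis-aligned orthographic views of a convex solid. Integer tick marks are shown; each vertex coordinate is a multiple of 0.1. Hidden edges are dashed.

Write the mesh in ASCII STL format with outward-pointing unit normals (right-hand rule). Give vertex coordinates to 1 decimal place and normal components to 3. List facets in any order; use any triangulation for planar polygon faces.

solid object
 facet normal 0.907 0.185 -0.379
  outer loop
   vertex 4.4 5.0 0.1
   vertex 5.7 5.6 3.5
   vertex 5.4 0.3 0.2
  endloop
 endfacet
 facet normal 0.057 -0.887 0.457
  outer loop
   vertex 4.2 2.8 5.2
   vertex 0.2 2.8 5.7
   vertex 5.4 0.3 0.2
  endloop
 endfacet
 facet normal -0.571 -0.802 -0.175
  outer loop
   vertex 4.0 1.1 1.1
   vertex 5.4 0.3 0.2
   vertex 0.2 2.8 5.7
  endloop
 endfacet
 facet normal -0.592 -0.143 -0.793
  outer loop
   vertex 4.0 1.1 1.1
   vertex 4.4 5.0 0.1
   vertex 5.4 0.3 0.2
  endloop
 endfacet
 facet normal 0.221 0.943 -0.251
  outer loop
   vertex 4.0 5.2 0.5
   vertex 5.7 5.6 3.5
   vertex 4.4 5.0 0.1
  endloop
 endfacet
 facet normal 0.020 0.989 -0.143
  outer loop
   vertex 4.0 5.2 0.5
   vertex 1.0 5.9 4.9
   vertex 5.7 5.6 3.5
  endloop
 endfacet
 facet normal -0.820 0.065 -0.569
  outer loop
   vertex 4.0 5.2 0.5
   vertex 0.2 2.8 5.7
   vertex 1.0 5.9 4.9
  endloop
 endfacet
 facet normal -0.784 -0.090 -0.614
  outer loop
   vertex 4.0 5.2 0.5
   vertex 4.0 1.1 1.1
   vertex 0.2 2.8 5.7
  endloop
 endfacet
 facet normal -0.728 -0.099 -0.678
  outer loop
   vertex 4.0 5.2 0.5
   vertex 4.4 5.0 0.1
   vertex 4.0 1.1 1.1
  endloop
 endfacet
 facet normal 0.995 -0.085 0.046
  outer loop
   vertex 5.6 5.4 5.3
   vertex 5.4 0.3 0.2
   vertex 5.7 5.6 3.5
  endloop
 endfacet
 facet normal 0.795 -0.444 0.413
  outer loop
   vertex 5.6 5.4 5.3
   vertex 4.2 2.8 5.2
   vertex 5.4 0.3 0.2
  endloop
 endfacet
 facet normal 0.097 0.989 0.115
  outer loop
   vertex 5.6 5.4 5.3
   vertex 5.7 5.6 3.5
   vertex 1.0 5.9 4.9
  endloop
 endfacet
 facet normal -0.055 0.263 0.963
  outer loop
   vertex 5.6 5.4 5.3
   vertex 1.0 5.9 4.9
   vertex 0.2 2.8 5.7
  endloop
 endfacet
 facet normal 0.123 -0.104 0.987
  outer loop
   vertex 5.6 5.4 5.3
   vertex 0.2 2.8 5.7
   vertex 4.2 2.8 5.2
  endloop
 endfacet
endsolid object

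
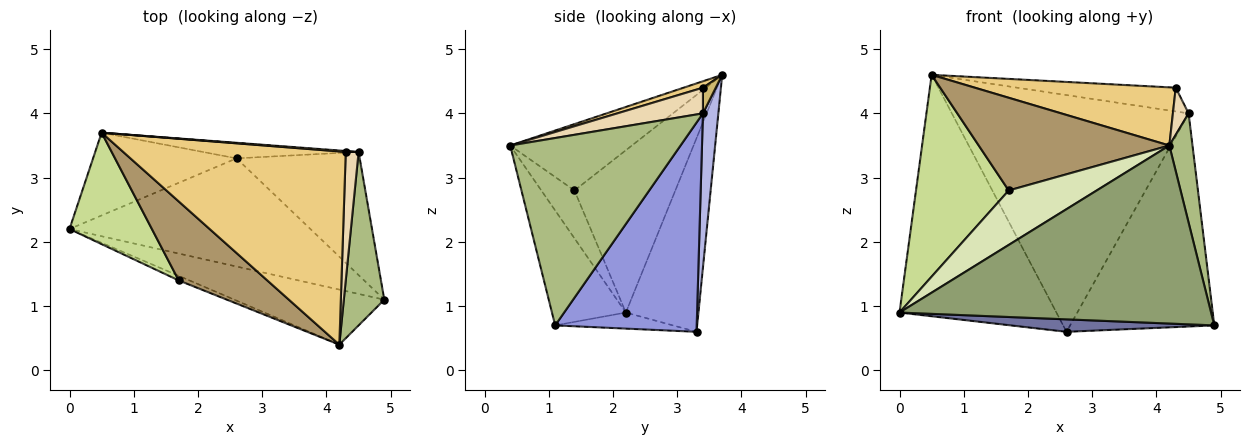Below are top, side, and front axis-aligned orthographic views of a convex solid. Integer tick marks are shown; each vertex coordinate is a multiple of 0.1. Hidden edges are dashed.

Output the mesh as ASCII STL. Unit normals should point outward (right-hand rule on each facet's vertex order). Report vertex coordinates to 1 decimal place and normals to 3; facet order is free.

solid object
 facet normal -0.066 -0.114 -0.991
  outer loop
   vertex 2.6 3.3 0.6
   vertex 4.9 1.1 0.7
   vertex 0.0 2.2 0.9
  endloop
 endfacet
 facet normal -0.401 0.867 -0.297
  outer loop
   vertex 0.5 3.7 4.6
   vertex 2.6 3.3 0.6
   vertex 0.0 2.2 0.9
  endloop
 endfacet
 facet normal 0.648 0.660 -0.381
  outer loop
   vertex 4.5 3.4 4.0
   vertex 4.9 1.1 0.7
   vertex 2.6 3.3 0.6
  endloop
 endfacet
 facet normal 0.065 0.996 -0.066
  outer loop
   vertex 4.5 3.4 4.0
   vertex 2.6 3.3 0.6
   vertex 0.5 3.7 4.6
  endloop
 endfacet
 facet normal -0.221 -0.932 -0.288
  outer loop
   vertex 4.2 0.4 3.5
   vertex 0.0 2.2 0.9
   vertex 4.9 1.1 0.7
  endloop
 endfacet
 facet normal 0.969 -0.132 0.209
  outer loop
   vertex 4.2 0.4 3.5
   vertex 4.9 1.1 0.7
   vertex 4.5 3.4 4.0
  endloop
 endfacet
 facet normal -0.690 -0.634 0.350
  outer loop
   vertex 1.7 1.4 2.8
   vertex 0.5 3.7 4.6
   vertex 0.0 2.2 0.9
  endloop
 endfacet
 facet normal -0.351 -0.933 -0.079
  outer loop
   vertex 1.7 1.4 2.8
   vertex 0.0 2.2 0.9
   vertex 4.2 0.4 3.5
  endloop
 endfacet
 facet normal -0.437 -0.685 0.583
  outer loop
   vertex 1.7 1.4 2.8
   vertex 4.2 0.4 3.5
   vertex 0.5 3.7 4.6
  endloop
 endfacet
 facet normal 0.081 0.996 0.040
  outer loop
   vertex 4.3 3.4 4.4
   vertex 4.5 3.4 4.0
   vertex 0.5 3.7 4.6
  endloop
 endfacet
 facet normal 0.028 -0.288 0.957
  outer loop
   vertex 4.3 3.4 4.4
   vertex 0.5 3.7 4.6
   vertex 4.2 0.4 3.5
  endloop
 endfacet
 facet normal 0.883 -0.162 0.441
  outer loop
   vertex 4.3 3.4 4.4
   vertex 4.2 0.4 3.5
   vertex 4.5 3.4 4.0
  endloop
 endfacet
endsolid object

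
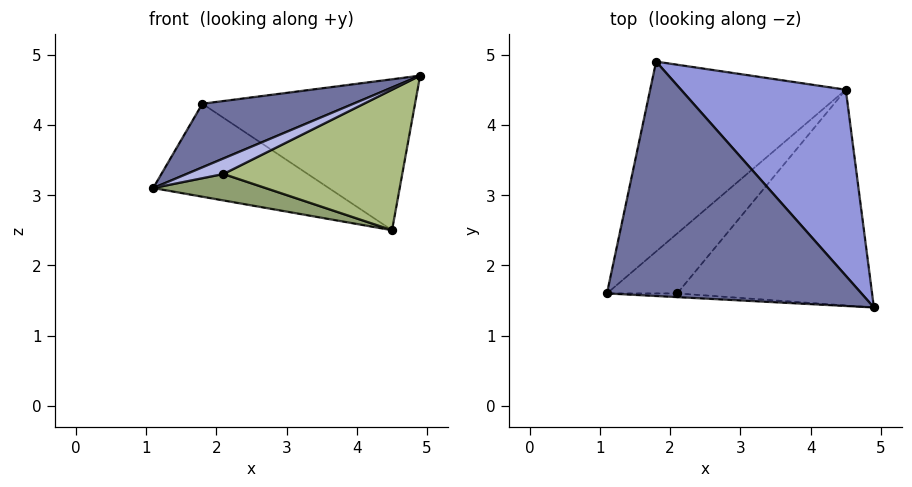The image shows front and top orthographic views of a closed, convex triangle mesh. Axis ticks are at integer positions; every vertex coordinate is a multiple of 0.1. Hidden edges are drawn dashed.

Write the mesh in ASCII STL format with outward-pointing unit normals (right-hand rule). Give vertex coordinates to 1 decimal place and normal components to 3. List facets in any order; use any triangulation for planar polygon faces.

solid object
 facet normal -0.387 -0.241 0.890
  outer loop
   vertex 1.8 4.9 4.3
   vertex 1.1 1.6 3.1
   vertex 4.9 1.4 4.7
  endloop
 endfacet
 facet normal -0.471 0.388 -0.792
  outer loop
   vertex 4.5 4.5 2.5
   vertex 1.1 1.6 3.1
   vertex 1.8 4.9 4.3
  endloop
 endfacet
 facet normal 0.521 0.538 0.663
  outer loop
   vertex 4.5 4.5 2.5
   vertex 1.8 4.9 4.3
   vertex 4.9 1.4 4.7
  endloop
 endfacet
 facet normal 0.046 -0.972 -0.231
  outer loop
   vertex 2.1 1.6 3.3
   vertex 4.9 1.4 4.7
   vertex 1.1 1.6 3.1
  endloop
 endfacet
 facet normal 0.180 -0.397 -0.900
  outer loop
   vertex 2.1 1.6 3.3
   vertex 1.1 1.6 3.1
   vertex 4.5 4.5 2.5
  endloop
 endfacet
 facet normal 0.355 -0.510 -0.783
  outer loop
   vertex 2.1 1.6 3.3
   vertex 4.5 4.5 2.5
   vertex 4.9 1.4 4.7
  endloop
 endfacet
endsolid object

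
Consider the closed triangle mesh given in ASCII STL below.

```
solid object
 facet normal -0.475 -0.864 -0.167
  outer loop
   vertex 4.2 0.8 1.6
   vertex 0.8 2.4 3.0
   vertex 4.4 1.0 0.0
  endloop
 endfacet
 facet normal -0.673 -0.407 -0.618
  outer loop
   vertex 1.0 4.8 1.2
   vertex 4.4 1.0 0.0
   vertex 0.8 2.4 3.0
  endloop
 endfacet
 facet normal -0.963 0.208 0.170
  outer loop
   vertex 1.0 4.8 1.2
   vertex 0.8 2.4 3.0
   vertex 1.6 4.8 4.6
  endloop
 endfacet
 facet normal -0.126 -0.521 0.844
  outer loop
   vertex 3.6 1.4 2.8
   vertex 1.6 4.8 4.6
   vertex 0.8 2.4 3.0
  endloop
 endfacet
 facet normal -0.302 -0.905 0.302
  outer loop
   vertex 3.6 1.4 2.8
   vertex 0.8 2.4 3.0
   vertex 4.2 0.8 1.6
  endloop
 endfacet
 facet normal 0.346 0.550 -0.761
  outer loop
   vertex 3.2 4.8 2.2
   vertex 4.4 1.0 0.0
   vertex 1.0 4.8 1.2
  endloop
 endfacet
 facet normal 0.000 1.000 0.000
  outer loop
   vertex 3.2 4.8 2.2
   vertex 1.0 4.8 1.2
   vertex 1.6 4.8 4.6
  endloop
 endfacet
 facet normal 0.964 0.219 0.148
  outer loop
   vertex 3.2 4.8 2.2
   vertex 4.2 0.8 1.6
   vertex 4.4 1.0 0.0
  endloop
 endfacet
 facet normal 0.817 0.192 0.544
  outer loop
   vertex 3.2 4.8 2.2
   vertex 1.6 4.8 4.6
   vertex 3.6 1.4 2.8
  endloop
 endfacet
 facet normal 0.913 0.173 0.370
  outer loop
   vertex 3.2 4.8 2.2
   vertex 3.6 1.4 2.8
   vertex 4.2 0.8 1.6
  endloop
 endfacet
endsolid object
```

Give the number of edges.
15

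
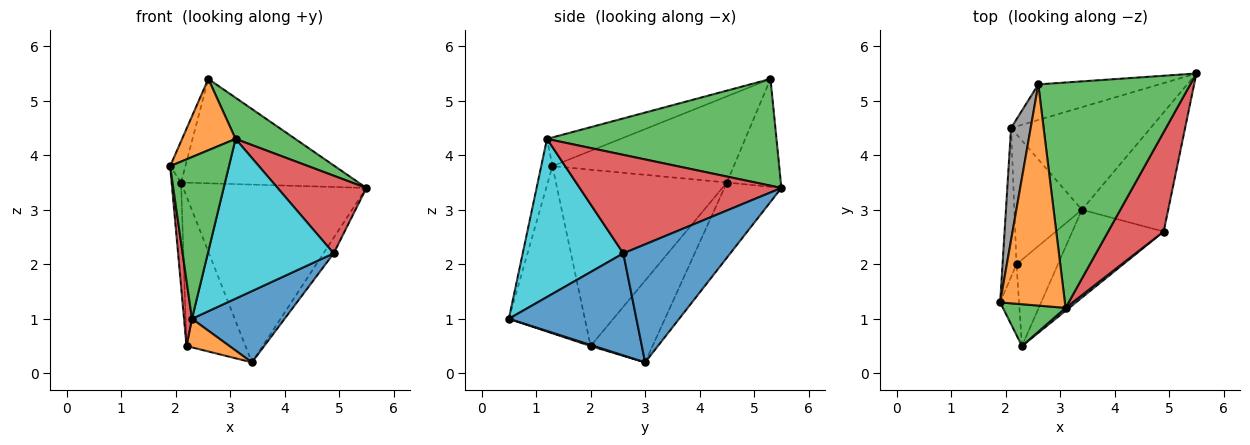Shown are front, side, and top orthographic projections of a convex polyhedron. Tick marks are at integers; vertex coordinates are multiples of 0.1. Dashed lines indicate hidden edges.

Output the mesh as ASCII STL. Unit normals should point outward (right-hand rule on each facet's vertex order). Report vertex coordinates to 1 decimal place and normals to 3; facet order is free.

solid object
 facet normal 0.805 0.077 -0.588
  outer loop
   vertex 4.9 2.6 2.2
   vertex 3.4 3.0 0.2
   vertex 5.5 5.5 3.4
  endloop
 endfacet
 facet normal -0.389 -0.283 0.877
  outer loop
   vertex 3.1 1.2 4.3
   vertex 2.6 5.3 5.4
   vertex 1.9 1.3 3.8
  endloop
 endfacet
 facet normal 0.568 -0.148 0.809
  outer loop
   vertex 3.1 1.2 4.3
   vertex 5.5 5.5 3.4
   vertex 2.6 5.3 5.4
  endloop
 endfacet
 facet normal 0.813 -0.358 0.459
  outer loop
   vertex 3.1 1.2 4.3
   vertex 4.9 2.6 2.2
   vertex 5.5 5.5 3.4
  endloop
 endfacet
 facet normal -0.621 0.592 -0.514
  outer loop
   vertex 2.1 4.5 3.5
   vertex 3.4 3.0 0.2
   vertex 2.2 2.0 0.5
  endloop
 endfacet
 facet normal -0.277 0.910 -0.310
  outer loop
   vertex 2.1 4.5 3.5
   vertex 2.6 5.3 5.4
   vertex 5.5 5.5 3.4
  endloop
 endfacet
 facet normal -0.260 0.836 -0.483
  outer loop
   vertex 2.1 4.5 3.5
   vertex 5.5 5.5 3.4
   vertex 3.4 3.0 0.2
  endloop
 endfacet
 facet normal -0.972 0.081 0.221
  outer loop
   vertex 2.1 4.5 3.5
   vertex 1.9 1.3 3.8
   vertex 2.6 5.3 5.4
  endloop
 endfacet
 facet normal -0.995 0.055 -0.079
  outer loop
   vertex 2.1 4.5 3.5
   vertex 2.2 2.0 0.5
   vertex 1.9 1.3 3.8
  endloop
 endfacet
 facet normal 0.624 -0.781 0.014
  outer loop
   vertex 2.3 0.5 1.0
   vertex 4.9 2.6 2.2
   vertex 3.1 1.2 4.3
  endloop
 endfacet
 facet normal 0.655 -0.476 -0.587
  outer loop
   vertex 2.3 0.5 1.0
   vertex 3.4 3.0 0.2
   vertex 4.9 2.6 2.2
  endloop
 endfacet
 facet normal 0.025 -0.315 -0.949
  outer loop
   vertex 2.3 0.5 1.0
   vertex 2.2 2.0 0.5
   vertex 3.4 3.0 0.2
  endloop
 endfacet
 facet normal -0.182 -0.952 0.246
  outer loop
   vertex 2.3 0.5 1.0
   vertex 3.1 1.2 4.3
   vertex 1.9 1.3 3.8
  endloop
 endfacet
 facet normal -0.988 -0.103 -0.112
  outer loop
   vertex 2.3 0.5 1.0
   vertex 1.9 1.3 3.8
   vertex 2.2 2.0 0.5
  endloop
 endfacet
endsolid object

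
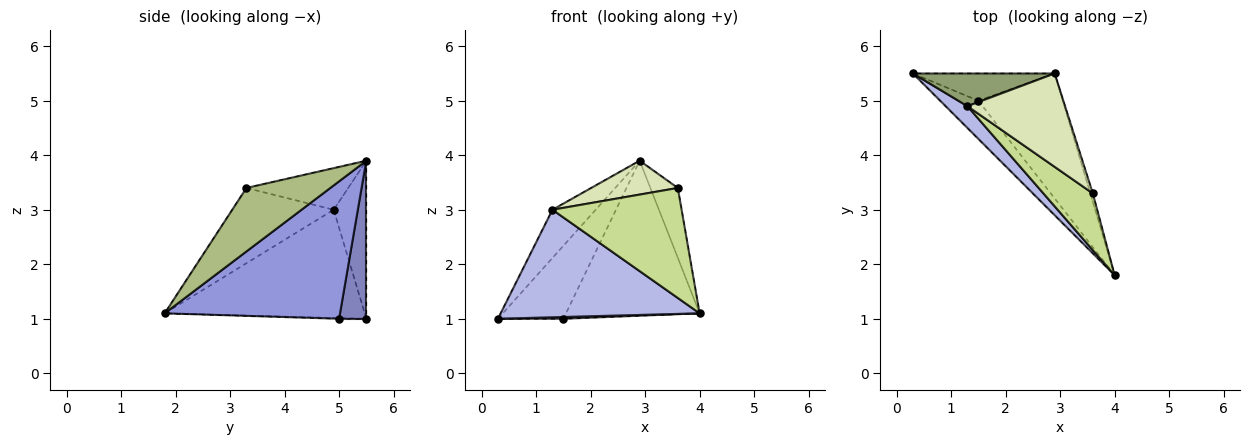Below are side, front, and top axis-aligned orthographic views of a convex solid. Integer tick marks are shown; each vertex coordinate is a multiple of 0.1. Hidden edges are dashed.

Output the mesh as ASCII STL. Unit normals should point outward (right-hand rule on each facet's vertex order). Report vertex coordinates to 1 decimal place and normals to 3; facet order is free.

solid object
 facet normal -0.019 -0.046 -0.999
  outer loop
   vertex 1.5 5.0 1.0
   vertex 4.0 1.8 1.1
   vertex 0.3 5.5 1.0
  endloop
 endfacet
 facet normal 0.364 0.873 -0.326
  outer loop
   vertex 1.5 5.0 1.0
   vertex 0.3 5.5 1.0
   vertex 2.9 5.5 3.9
  endloop
 endfacet
 facet normal 0.715 0.545 -0.439
  outer loop
   vertex 1.5 5.0 1.0
   vertex 2.9 5.5 3.9
   vertex 4.0 1.8 1.1
  endloop
 endfacet
 facet normal -0.702 -0.698 0.142
  outer loop
   vertex 1.3 4.9 3.0
   vertex 0.3 5.5 1.0
   vertex 4.0 1.8 1.1
  endloop
 endfacet
 facet normal -0.531 0.701 0.476
  outer loop
   vertex 1.3 4.9 3.0
   vertex 2.9 5.5 3.9
   vertex 0.3 5.5 1.0
  endloop
 endfacet
 facet normal 0.950 0.311 -0.037
  outer loop
   vertex 3.6 3.3 3.4
   vertex 4.0 1.8 1.1
   vertex 2.9 5.5 3.9
  endloop
 endfacet
 facet normal -0.572 -0.729 0.376
  outer loop
   vertex 3.6 3.3 3.4
   vertex 1.3 4.9 3.0
   vertex 4.0 1.8 1.1
  endloop
 endfacet
 facet normal -0.372 -0.317 0.873
  outer loop
   vertex 3.6 3.3 3.4
   vertex 2.9 5.5 3.9
   vertex 1.3 4.9 3.0
  endloop
 endfacet
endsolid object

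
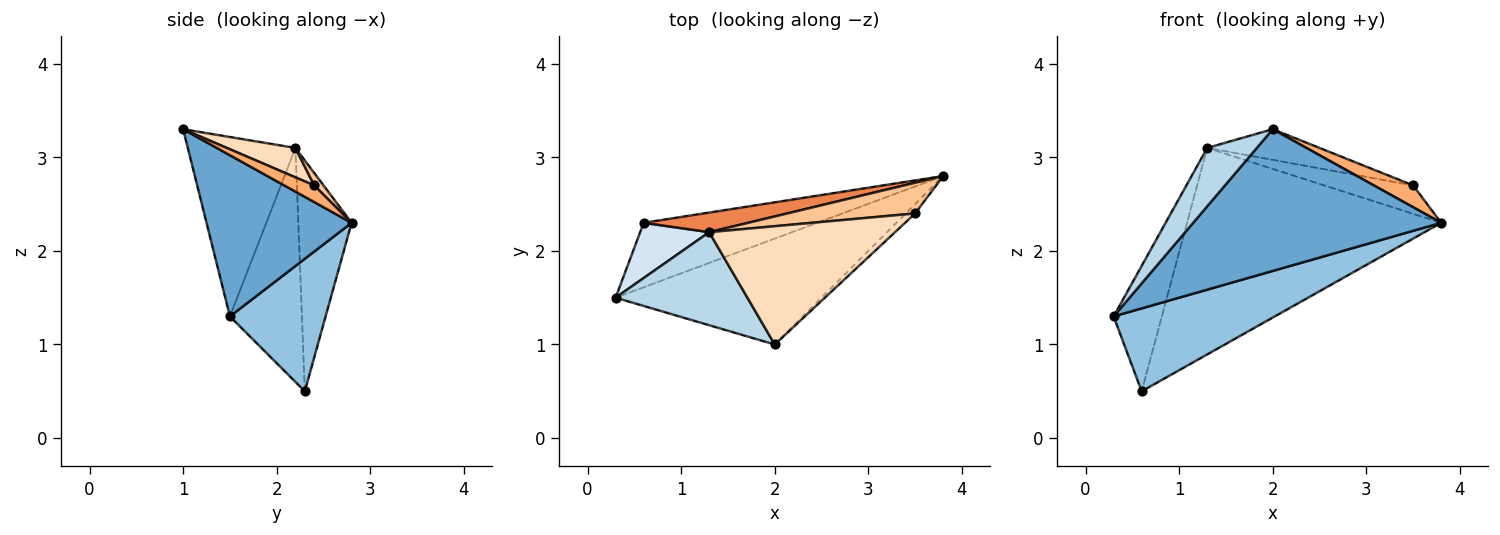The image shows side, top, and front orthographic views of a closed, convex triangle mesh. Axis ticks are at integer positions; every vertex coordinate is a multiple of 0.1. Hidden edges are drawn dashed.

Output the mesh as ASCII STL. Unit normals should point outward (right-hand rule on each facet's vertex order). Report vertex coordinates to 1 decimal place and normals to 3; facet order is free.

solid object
 facet normal 0.424 -0.725 -0.542
  outer loop
   vertex 2.0 1.0 3.3
   vertex 0.3 1.5 1.3
   vertex 3.8 2.8 2.3
  endloop
 endfacet
 facet normal 0.424 -0.715 -0.556
  outer loop
   vertex 0.6 2.3 0.5
   vertex 3.8 2.8 2.3
   vertex 0.3 1.5 1.3
  endloop
 endfacet
 facet normal -0.755 -0.348 0.555
  outer loop
   vertex 1.3 2.2 3.1
   vertex 0.3 1.5 1.3
   vertex 2.0 1.0 3.3
  endloop
 endfacet
 facet normal -0.807 0.541 0.238
  outer loop
   vertex 1.3 2.2 3.1
   vertex 0.6 2.3 0.5
   vertex 0.3 1.5 1.3
  endloop
 endfacet
 facet normal -0.204 0.975 0.092
  outer loop
   vertex 1.3 2.2 3.1
   vertex 3.8 2.8 2.3
   vertex 0.6 2.3 0.5
  endloop
 endfacet
 facet normal 0.574 -0.753 -0.323
  outer loop
   vertex 3.5 2.4 2.7
   vertex 2.0 1.0 3.3
   vertex 3.8 2.8 2.3
  endloop
 endfacet
 facet normal 0.071 0.678 0.732
  outer loop
   vertex 3.5 2.4 2.7
   vertex 3.8 2.8 2.3
   vertex 1.3 2.2 3.1
  endloop
 endfacet
 facet normal 0.151 0.248 0.957
  outer loop
   vertex 3.5 2.4 2.7
   vertex 1.3 2.2 3.1
   vertex 2.0 1.0 3.3
  endloop
 endfacet
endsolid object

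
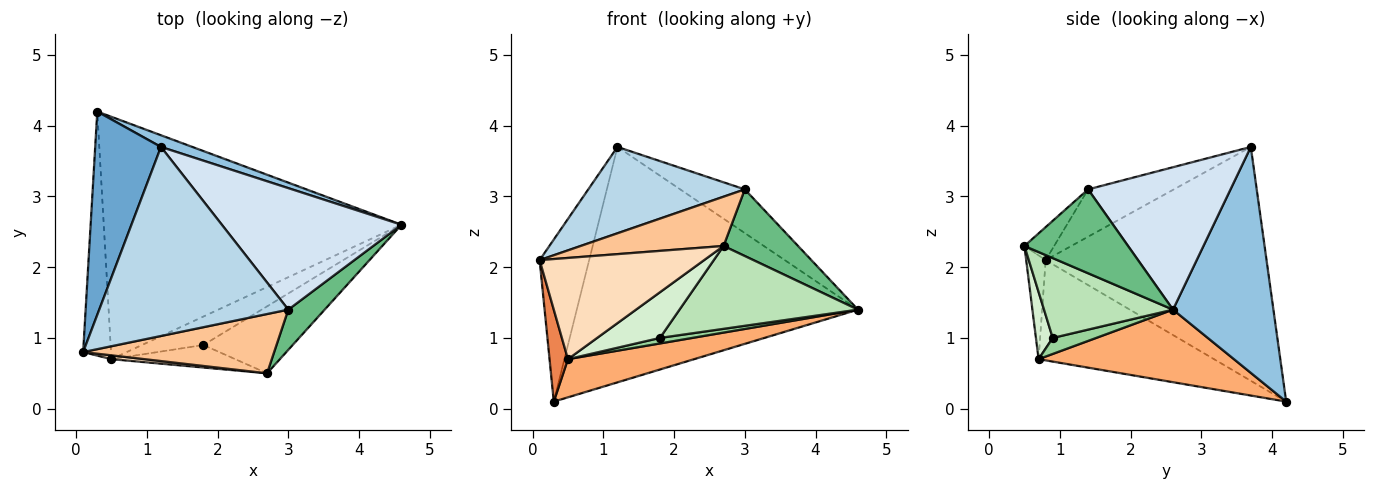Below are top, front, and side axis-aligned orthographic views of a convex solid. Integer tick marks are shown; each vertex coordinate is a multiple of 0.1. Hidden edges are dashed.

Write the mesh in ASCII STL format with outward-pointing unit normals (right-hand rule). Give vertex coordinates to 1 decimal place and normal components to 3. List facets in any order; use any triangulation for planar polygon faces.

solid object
 facet normal -0.941 0.211 0.265
  outer loop
   vertex 1.2 3.7 3.7
   vertex 0.3 4.2 0.1
   vertex 0.1 0.8 2.1
  endloop
 endfacet
 facet normal 0.336 0.941 0.047
  outer loop
   vertex 1.2 3.7 3.7
   vertex 4.6 2.6 1.4
   vertex 0.3 4.2 0.1
  endloop
 endfacet
 facet normal -0.222 -0.405 0.887
  outer loop
   vertex 3.0 1.4 3.1
   vertex 1.2 3.7 3.7
   vertex 0.1 0.8 2.1
  endloop
 endfacet
 facet normal 0.598 0.271 0.754
  outer loop
   vertex 3.0 1.4 3.1
   vertex 4.6 2.6 1.4
   vertex 1.2 3.7 3.7
  endloop
 endfacet
 facet normal -0.959 -0.100 -0.267
  outer loop
   vertex 0.5 0.7 0.7
   vertex 0.1 0.8 2.1
   vertex 0.3 4.2 0.1
  endloop
 endfacet
 facet normal 0.234 -0.151 -0.960
  outer loop
   vertex 0.5 0.7 0.7
   vertex 0.3 4.2 0.1
   vertex 4.6 2.6 1.4
  endloop
 endfacet
 facet normal -0.132 -0.634 0.762
  outer loop
   vertex 2.7 0.5 2.3
   vertex 3.0 1.4 3.1
   vertex 0.1 0.8 2.1
  endloop
 endfacet
 facet normal -0.117 -0.992 0.037
  outer loop
   vertex 2.7 0.5 2.3
   vertex 0.1 0.8 2.1
   vertex 0.5 0.7 0.7
  endloop
 endfacet
 facet normal 0.766 -0.551 0.332
  outer loop
   vertex 2.7 0.5 2.3
   vertex 4.6 2.6 1.4
   vertex 3.0 1.4 3.1
  endloop
 endfacet
 facet normal 0.248 -0.184 -0.951
  outer loop
   vertex 1.8 0.9 1.0
   vertex 0.5 0.7 0.7
   vertex 4.6 2.6 1.4
  endloop
 endfacet
 facet normal 0.490 -0.678 -0.548
  outer loop
   vertex 1.8 0.9 1.0
   vertex 4.6 2.6 1.4
   vertex 2.7 0.5 2.3
  endloop
 endfacet
 facet normal 0.233 -0.872 -0.430
  outer loop
   vertex 1.8 0.9 1.0
   vertex 2.7 0.5 2.3
   vertex 0.5 0.7 0.7
  endloop
 endfacet
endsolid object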